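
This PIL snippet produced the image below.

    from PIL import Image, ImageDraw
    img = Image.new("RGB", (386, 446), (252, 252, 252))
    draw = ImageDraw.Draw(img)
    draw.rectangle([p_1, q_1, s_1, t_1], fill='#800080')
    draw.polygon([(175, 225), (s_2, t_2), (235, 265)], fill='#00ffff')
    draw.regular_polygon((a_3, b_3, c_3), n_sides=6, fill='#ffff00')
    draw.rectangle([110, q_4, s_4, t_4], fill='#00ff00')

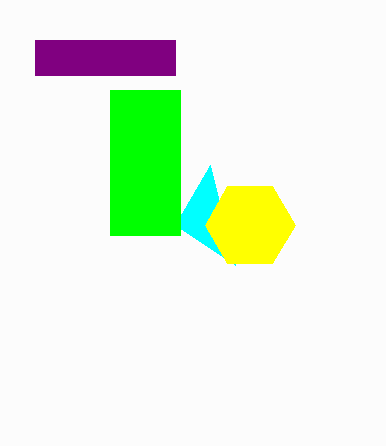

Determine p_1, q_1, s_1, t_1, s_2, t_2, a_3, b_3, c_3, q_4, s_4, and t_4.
p_1 = 35, q_1 = 40, s_1 = 175, t_1 = 75, s_2 = 210, t_2 = 165, a_3 = 250, b_3 = 225, c_3 = 45, q_4 = 90, s_4 = 180, t_4 = 235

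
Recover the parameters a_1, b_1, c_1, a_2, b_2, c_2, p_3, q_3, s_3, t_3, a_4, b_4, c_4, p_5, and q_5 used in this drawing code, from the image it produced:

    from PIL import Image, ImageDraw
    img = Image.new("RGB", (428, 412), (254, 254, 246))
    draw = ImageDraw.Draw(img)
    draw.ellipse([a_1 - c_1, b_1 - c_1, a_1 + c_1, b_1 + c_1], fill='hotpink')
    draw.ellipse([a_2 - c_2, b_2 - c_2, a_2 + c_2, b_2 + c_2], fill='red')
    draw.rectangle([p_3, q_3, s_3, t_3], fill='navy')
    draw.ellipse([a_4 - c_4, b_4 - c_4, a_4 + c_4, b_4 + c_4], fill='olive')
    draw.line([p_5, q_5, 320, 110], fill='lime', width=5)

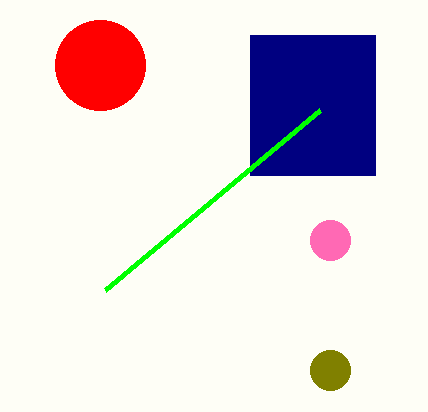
a_1 = 330; b_1 = 240; c_1 = 20; a_2 = 100; b_2 = 65; c_2 = 45; p_3 = 250; q_3 = 35; s_3 = 375; t_3 = 175; a_4 = 330; b_4 = 370; c_4 = 20; p_5 = 105; q_5 = 290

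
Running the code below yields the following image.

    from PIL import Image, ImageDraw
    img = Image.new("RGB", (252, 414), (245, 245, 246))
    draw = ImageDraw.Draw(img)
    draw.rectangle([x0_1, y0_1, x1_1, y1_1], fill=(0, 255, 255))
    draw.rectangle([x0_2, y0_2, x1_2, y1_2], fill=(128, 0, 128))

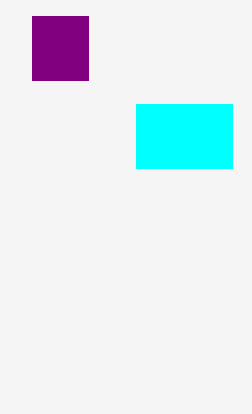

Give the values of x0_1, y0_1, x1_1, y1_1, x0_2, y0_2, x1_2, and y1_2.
x0_1 = 136, y0_1 = 104, x1_1 = 232, y1_1 = 168, x0_2 = 32, y0_2 = 16, x1_2 = 88, y1_2 = 80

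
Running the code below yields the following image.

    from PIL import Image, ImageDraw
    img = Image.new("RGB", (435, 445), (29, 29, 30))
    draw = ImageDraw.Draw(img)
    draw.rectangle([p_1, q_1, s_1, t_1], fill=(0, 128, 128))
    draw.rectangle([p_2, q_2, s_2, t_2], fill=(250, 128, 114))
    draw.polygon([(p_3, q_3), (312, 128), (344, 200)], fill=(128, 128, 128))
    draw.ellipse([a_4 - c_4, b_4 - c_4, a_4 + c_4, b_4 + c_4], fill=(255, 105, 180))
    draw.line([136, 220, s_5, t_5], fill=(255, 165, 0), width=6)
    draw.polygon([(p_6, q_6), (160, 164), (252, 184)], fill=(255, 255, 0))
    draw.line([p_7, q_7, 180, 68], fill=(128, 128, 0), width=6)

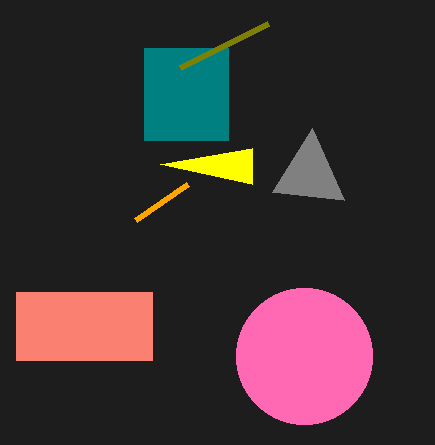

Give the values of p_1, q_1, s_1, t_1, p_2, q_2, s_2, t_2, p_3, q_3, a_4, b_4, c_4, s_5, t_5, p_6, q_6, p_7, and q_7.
p_1 = 144, q_1 = 48, s_1 = 228, t_1 = 140, p_2 = 16, q_2 = 292, s_2 = 152, t_2 = 360, p_3 = 272, q_3 = 192, a_4 = 304, b_4 = 356, c_4 = 68, s_5 = 188, t_5 = 184, p_6 = 252, q_6 = 148, p_7 = 268, q_7 = 24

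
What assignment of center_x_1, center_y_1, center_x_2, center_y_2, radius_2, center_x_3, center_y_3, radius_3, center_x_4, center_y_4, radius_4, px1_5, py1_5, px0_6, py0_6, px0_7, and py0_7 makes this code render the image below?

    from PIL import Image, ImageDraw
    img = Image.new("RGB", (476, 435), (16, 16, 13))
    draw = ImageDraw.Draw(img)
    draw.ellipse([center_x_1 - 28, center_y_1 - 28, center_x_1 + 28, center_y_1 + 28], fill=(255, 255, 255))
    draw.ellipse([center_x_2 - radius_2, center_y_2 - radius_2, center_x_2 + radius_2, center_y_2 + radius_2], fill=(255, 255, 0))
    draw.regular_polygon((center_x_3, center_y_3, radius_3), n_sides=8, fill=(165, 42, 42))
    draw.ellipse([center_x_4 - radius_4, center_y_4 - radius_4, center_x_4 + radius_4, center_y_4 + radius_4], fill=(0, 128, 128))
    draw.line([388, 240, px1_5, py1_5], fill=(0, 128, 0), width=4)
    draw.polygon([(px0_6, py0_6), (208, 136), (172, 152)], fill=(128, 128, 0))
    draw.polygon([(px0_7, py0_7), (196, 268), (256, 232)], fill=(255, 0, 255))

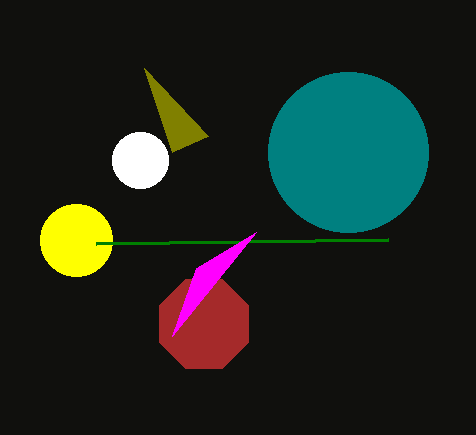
center_x_1 = 140, center_y_1 = 160, center_x_2 = 76, center_y_2 = 240, radius_2 = 36, center_x_3 = 204, center_y_3 = 324, radius_3 = 48, center_x_4 = 348, center_y_4 = 152, radius_4 = 80, px1_5 = 96, py1_5 = 244, px0_6 = 144, py0_6 = 68, px0_7 = 172, py0_7 = 336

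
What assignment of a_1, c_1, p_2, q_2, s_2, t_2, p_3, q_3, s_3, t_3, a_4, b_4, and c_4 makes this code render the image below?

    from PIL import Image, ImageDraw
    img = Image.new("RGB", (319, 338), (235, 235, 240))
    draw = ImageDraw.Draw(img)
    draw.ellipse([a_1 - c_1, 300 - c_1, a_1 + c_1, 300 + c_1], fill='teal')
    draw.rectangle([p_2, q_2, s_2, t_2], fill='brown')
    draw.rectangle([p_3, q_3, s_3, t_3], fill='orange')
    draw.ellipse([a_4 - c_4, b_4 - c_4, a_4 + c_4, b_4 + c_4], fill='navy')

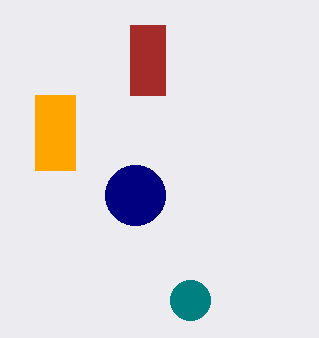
a_1 = 190, c_1 = 20, p_2 = 130, q_2 = 25, s_2 = 165, t_2 = 95, p_3 = 35, q_3 = 95, s_3 = 75, t_3 = 170, a_4 = 135, b_4 = 195, c_4 = 30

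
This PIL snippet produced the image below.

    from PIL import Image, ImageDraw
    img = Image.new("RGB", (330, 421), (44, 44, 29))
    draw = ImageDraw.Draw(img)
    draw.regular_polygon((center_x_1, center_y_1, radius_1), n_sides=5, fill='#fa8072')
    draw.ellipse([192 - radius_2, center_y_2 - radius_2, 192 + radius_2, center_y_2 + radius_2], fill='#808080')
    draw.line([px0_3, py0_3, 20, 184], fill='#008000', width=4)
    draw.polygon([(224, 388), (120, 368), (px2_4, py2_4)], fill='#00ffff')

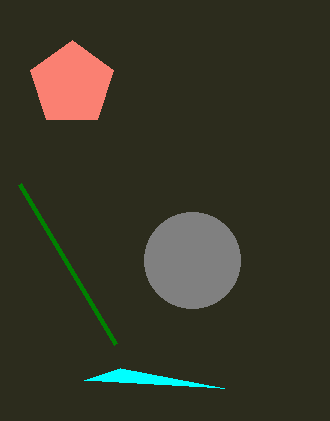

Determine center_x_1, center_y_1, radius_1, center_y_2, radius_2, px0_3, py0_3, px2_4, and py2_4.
center_x_1 = 72; center_y_1 = 84; radius_1 = 44; center_y_2 = 260; radius_2 = 48; px0_3 = 116; py0_3 = 344; px2_4 = 84; py2_4 = 380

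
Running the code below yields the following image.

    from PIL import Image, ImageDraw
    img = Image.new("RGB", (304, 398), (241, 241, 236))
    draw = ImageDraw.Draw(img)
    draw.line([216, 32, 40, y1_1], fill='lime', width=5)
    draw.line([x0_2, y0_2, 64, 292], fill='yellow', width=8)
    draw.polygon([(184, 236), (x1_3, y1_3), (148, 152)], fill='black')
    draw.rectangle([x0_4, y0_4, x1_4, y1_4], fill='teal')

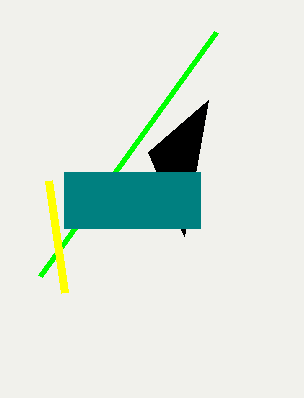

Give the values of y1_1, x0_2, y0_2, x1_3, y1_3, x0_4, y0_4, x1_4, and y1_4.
y1_1 = 276, x0_2 = 48, y0_2 = 180, x1_3 = 208, y1_3 = 100, x0_4 = 64, y0_4 = 172, x1_4 = 200, y1_4 = 228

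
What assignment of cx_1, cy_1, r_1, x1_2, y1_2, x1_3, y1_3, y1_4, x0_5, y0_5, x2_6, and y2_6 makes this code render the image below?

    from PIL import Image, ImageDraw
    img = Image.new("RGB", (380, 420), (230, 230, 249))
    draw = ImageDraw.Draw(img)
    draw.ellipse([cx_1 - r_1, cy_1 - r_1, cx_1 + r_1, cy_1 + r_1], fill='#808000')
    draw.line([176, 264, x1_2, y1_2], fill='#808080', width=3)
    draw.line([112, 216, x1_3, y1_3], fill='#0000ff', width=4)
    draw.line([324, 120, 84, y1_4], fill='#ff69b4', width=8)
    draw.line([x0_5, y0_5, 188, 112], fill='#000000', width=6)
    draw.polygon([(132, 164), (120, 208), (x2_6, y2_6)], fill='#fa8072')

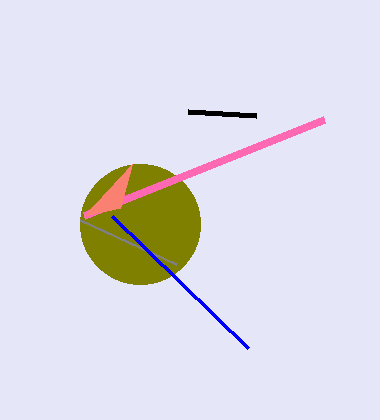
cx_1 = 140, cy_1 = 224, r_1 = 60, x1_2 = 80, y1_2 = 220, x1_3 = 248, y1_3 = 348, y1_4 = 216, x0_5 = 256, y0_5 = 116, x2_6 = 84, y2_6 = 216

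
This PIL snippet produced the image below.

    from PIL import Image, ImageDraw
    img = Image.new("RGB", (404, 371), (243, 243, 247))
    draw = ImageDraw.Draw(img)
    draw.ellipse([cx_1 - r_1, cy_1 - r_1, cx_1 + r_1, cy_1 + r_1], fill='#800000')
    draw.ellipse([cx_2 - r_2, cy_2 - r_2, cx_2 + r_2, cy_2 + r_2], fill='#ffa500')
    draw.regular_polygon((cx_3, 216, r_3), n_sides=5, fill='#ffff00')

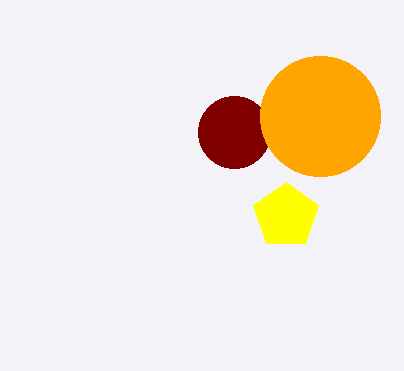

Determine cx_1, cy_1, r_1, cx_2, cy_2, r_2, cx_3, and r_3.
cx_1 = 234; cy_1 = 132; r_1 = 36; cx_2 = 320; cy_2 = 116; r_2 = 60; cx_3 = 286; r_3 = 34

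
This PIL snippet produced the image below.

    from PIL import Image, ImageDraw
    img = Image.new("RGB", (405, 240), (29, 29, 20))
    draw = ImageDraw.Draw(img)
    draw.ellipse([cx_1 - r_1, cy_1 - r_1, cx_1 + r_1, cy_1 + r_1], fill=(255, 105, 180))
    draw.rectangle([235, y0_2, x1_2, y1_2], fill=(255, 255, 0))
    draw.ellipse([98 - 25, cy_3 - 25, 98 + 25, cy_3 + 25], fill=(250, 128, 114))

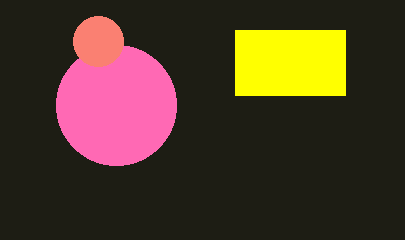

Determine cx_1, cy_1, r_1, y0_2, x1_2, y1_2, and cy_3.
cx_1 = 116
cy_1 = 105
r_1 = 60
y0_2 = 30
x1_2 = 345
y1_2 = 95
cy_3 = 41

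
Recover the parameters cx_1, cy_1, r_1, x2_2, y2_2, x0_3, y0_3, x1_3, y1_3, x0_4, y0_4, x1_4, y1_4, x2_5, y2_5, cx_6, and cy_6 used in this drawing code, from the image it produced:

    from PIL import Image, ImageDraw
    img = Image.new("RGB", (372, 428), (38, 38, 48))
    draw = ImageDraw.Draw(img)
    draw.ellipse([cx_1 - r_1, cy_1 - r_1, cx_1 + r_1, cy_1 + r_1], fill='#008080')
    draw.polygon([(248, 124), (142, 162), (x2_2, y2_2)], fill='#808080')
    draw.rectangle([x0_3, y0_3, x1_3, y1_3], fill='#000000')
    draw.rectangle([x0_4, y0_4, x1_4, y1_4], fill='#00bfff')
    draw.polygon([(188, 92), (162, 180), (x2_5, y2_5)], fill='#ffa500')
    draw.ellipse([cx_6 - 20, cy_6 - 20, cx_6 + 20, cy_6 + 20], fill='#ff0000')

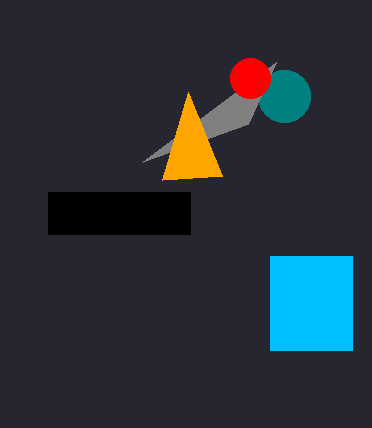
cx_1 = 284; cy_1 = 96; r_1 = 26; x2_2 = 276; y2_2 = 62; x0_3 = 48; y0_3 = 192; x1_3 = 190; y1_3 = 234; x0_4 = 270; y0_4 = 256; x1_4 = 352; y1_4 = 350; x2_5 = 222; y2_5 = 176; cx_6 = 250; cy_6 = 78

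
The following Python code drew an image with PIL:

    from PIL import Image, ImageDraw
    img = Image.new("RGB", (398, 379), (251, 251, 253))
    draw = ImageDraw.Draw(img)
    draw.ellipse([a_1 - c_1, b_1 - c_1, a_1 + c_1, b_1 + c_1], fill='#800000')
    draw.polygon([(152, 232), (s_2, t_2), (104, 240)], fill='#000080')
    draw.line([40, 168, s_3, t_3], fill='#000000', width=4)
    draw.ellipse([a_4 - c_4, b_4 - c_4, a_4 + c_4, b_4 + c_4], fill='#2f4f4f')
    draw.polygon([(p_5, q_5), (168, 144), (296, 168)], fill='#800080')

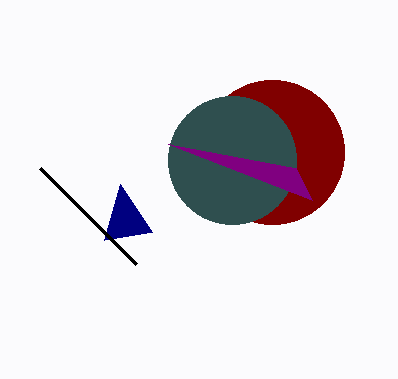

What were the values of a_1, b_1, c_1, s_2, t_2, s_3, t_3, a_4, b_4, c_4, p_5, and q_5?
a_1 = 272; b_1 = 152; c_1 = 72; s_2 = 120; t_2 = 184; s_3 = 136; t_3 = 264; a_4 = 232; b_4 = 160; c_4 = 64; p_5 = 312; q_5 = 200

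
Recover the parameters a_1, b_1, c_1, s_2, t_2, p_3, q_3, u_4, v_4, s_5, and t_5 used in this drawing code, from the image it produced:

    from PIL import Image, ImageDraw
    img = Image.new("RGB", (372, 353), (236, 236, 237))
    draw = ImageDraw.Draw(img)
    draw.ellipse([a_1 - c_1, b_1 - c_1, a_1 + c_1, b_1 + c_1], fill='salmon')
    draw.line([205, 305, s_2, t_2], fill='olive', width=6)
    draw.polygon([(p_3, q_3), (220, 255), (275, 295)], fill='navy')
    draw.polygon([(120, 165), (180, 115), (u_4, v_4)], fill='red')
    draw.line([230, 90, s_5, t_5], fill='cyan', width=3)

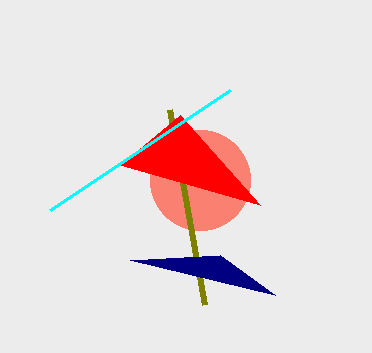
a_1 = 200
b_1 = 180
c_1 = 50
s_2 = 170
t_2 = 110
p_3 = 130
q_3 = 260
u_4 = 260
v_4 = 205
s_5 = 50
t_5 = 210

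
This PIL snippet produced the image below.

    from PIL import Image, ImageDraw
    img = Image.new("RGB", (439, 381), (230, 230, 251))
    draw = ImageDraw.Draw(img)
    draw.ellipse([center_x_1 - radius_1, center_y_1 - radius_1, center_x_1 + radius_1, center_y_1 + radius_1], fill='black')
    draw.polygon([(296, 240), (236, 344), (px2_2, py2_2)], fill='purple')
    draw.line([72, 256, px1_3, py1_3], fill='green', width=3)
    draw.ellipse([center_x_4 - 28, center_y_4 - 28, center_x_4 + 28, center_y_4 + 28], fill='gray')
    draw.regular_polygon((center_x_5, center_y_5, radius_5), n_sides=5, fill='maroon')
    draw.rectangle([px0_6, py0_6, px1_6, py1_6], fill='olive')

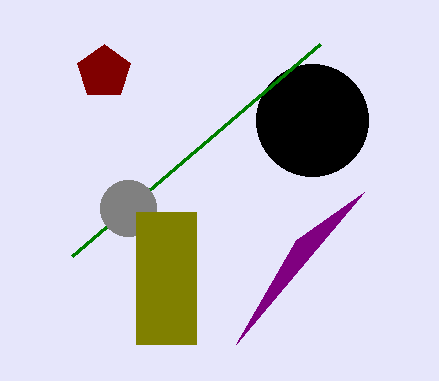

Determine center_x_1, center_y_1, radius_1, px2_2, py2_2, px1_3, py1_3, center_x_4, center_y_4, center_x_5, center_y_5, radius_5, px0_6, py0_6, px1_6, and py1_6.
center_x_1 = 312
center_y_1 = 120
radius_1 = 56
px2_2 = 364
py2_2 = 192
px1_3 = 320
py1_3 = 44
center_x_4 = 128
center_y_4 = 208
center_x_5 = 104
center_y_5 = 72
radius_5 = 28
px0_6 = 136
py0_6 = 212
px1_6 = 196
py1_6 = 344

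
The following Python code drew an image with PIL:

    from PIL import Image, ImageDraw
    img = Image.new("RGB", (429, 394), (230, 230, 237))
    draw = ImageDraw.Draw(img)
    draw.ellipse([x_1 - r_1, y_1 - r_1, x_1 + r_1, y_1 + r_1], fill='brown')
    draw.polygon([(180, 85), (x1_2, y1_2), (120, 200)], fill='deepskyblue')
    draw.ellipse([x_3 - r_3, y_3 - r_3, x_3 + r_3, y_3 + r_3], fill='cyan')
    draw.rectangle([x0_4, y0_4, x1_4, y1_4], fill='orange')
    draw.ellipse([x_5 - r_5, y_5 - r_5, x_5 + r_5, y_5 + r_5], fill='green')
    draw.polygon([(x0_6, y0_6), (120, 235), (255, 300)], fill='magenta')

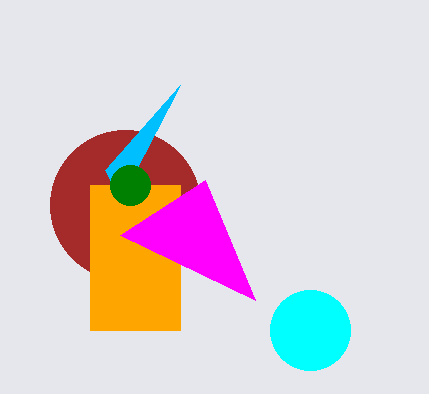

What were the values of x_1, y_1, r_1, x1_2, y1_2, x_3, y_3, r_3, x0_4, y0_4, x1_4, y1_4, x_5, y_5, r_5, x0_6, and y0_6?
x_1 = 125; y_1 = 205; r_1 = 75; x1_2 = 105; y1_2 = 170; x_3 = 310; y_3 = 330; r_3 = 40; x0_4 = 90; y0_4 = 185; x1_4 = 180; y1_4 = 330; x_5 = 130; y_5 = 185; r_5 = 20; x0_6 = 205; y0_6 = 180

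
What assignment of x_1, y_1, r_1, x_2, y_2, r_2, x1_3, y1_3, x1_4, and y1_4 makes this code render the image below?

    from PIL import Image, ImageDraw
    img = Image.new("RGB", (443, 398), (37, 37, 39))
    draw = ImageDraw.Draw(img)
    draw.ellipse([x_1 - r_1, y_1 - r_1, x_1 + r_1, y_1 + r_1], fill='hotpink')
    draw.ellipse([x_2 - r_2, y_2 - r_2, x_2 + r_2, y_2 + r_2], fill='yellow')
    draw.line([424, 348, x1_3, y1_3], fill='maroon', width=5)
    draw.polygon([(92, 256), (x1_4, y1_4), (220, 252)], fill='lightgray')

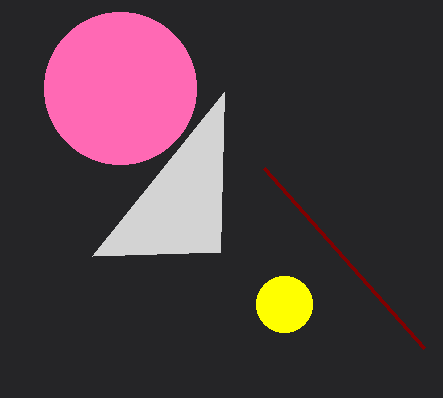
x_1 = 120
y_1 = 88
r_1 = 76
x_2 = 284
y_2 = 304
r_2 = 28
x1_3 = 264
y1_3 = 168
x1_4 = 224
y1_4 = 92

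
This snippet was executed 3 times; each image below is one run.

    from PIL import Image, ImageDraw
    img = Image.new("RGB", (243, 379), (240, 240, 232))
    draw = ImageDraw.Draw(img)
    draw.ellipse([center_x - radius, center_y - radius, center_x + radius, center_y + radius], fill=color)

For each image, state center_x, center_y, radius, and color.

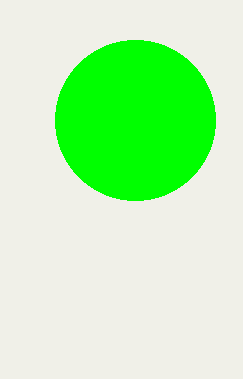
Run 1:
center_x = 135; center_y = 120; radius = 80; color = 'lime'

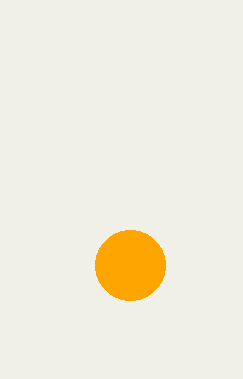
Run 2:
center_x = 130, center_y = 265, radius = 35, color = 'orange'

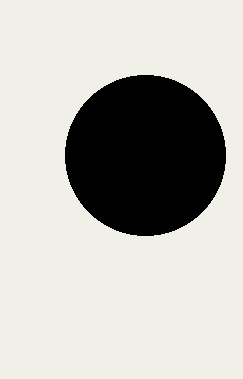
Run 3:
center_x = 145, center_y = 155, radius = 80, color = 'black'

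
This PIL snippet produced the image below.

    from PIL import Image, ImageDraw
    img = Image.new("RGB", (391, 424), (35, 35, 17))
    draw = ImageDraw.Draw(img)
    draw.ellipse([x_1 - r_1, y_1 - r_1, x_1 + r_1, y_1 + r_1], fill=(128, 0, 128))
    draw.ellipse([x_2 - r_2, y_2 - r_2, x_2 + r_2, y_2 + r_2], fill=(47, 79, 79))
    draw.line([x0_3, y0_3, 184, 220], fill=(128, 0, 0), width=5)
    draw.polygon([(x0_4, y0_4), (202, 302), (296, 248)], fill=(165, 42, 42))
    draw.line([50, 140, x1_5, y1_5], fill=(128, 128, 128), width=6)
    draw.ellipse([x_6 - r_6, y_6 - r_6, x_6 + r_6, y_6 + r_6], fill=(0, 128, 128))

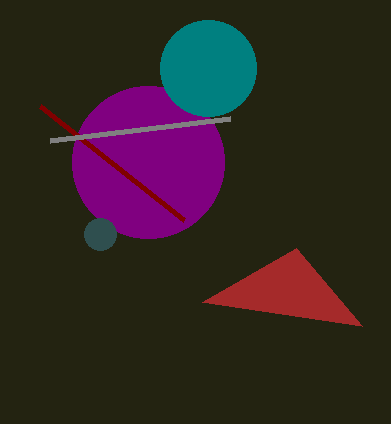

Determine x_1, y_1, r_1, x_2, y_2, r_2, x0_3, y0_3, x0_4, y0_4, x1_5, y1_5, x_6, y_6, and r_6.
x_1 = 148
y_1 = 162
r_1 = 76
x_2 = 100
y_2 = 234
r_2 = 16
x0_3 = 40
y0_3 = 106
x0_4 = 362
y0_4 = 326
x1_5 = 230
y1_5 = 118
x_6 = 208
y_6 = 68
r_6 = 48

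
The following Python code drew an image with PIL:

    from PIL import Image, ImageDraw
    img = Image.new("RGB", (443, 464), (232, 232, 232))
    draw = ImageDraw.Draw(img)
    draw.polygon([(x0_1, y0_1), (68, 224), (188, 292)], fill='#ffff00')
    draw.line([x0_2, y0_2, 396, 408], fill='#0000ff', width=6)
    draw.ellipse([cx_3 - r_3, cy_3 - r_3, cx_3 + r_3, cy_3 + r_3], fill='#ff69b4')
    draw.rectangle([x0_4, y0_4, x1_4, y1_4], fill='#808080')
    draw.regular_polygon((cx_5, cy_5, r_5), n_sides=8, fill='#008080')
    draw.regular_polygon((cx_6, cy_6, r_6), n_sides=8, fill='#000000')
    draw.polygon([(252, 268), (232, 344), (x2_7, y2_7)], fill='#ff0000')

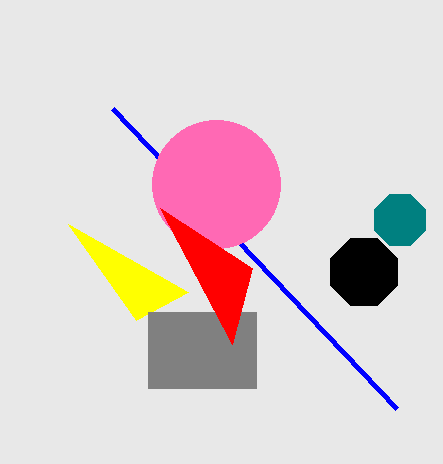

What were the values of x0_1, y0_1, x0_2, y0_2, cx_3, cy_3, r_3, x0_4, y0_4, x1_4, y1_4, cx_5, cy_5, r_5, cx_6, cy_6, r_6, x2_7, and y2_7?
x0_1 = 136
y0_1 = 320
x0_2 = 112
y0_2 = 108
cx_3 = 216
cy_3 = 184
r_3 = 64
x0_4 = 148
y0_4 = 312
x1_4 = 256
y1_4 = 388
cx_5 = 400
cy_5 = 220
r_5 = 28
cx_6 = 364
cy_6 = 272
r_6 = 36
x2_7 = 160
y2_7 = 208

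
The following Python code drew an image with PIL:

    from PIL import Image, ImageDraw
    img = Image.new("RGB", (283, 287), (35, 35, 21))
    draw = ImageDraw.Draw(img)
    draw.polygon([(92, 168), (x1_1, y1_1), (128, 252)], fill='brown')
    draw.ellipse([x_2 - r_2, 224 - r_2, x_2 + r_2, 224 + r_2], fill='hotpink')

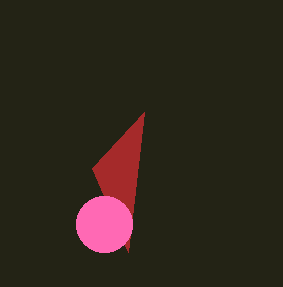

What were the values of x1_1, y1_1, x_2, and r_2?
x1_1 = 144; y1_1 = 112; x_2 = 104; r_2 = 28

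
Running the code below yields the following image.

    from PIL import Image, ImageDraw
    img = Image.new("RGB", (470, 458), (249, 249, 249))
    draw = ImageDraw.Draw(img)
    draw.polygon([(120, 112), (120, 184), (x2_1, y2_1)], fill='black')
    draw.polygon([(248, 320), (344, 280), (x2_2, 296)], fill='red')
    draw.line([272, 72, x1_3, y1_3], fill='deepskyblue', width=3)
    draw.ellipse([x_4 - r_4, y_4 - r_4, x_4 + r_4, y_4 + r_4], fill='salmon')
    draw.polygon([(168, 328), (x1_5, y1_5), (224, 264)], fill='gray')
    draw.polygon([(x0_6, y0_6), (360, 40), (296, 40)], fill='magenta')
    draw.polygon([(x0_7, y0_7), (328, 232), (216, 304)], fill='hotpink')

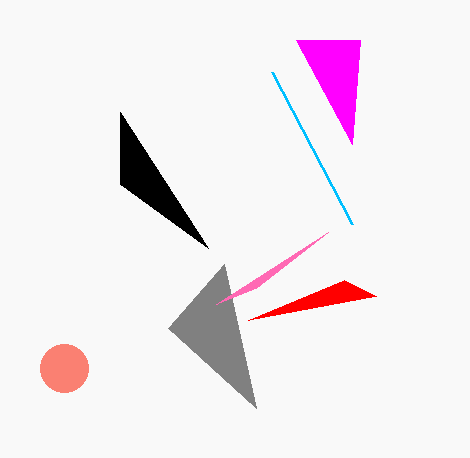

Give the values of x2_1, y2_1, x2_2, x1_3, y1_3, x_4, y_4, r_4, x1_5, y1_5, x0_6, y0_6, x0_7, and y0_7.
x2_1 = 208
y2_1 = 248
x2_2 = 376
x1_3 = 352
y1_3 = 224
x_4 = 64
y_4 = 368
r_4 = 24
x1_5 = 256
y1_5 = 408
x0_6 = 352
y0_6 = 144
x0_7 = 256
y0_7 = 288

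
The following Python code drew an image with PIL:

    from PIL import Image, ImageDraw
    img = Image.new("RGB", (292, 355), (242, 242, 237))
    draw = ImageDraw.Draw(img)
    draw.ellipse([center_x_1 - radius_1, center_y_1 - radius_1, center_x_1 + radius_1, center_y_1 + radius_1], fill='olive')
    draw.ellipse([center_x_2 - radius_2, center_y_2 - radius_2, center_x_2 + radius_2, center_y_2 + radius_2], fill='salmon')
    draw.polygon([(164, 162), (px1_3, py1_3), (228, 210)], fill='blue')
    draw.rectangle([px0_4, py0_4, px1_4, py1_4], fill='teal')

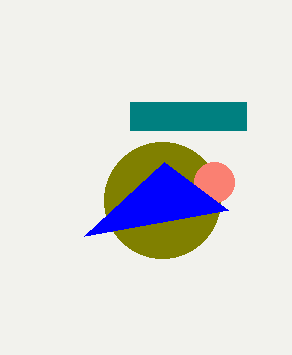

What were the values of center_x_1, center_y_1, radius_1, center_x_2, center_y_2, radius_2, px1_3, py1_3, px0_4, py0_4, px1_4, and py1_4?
center_x_1 = 162
center_y_1 = 200
radius_1 = 58
center_x_2 = 214
center_y_2 = 182
radius_2 = 20
px1_3 = 84
py1_3 = 236
px0_4 = 130
py0_4 = 102
px1_4 = 246
py1_4 = 130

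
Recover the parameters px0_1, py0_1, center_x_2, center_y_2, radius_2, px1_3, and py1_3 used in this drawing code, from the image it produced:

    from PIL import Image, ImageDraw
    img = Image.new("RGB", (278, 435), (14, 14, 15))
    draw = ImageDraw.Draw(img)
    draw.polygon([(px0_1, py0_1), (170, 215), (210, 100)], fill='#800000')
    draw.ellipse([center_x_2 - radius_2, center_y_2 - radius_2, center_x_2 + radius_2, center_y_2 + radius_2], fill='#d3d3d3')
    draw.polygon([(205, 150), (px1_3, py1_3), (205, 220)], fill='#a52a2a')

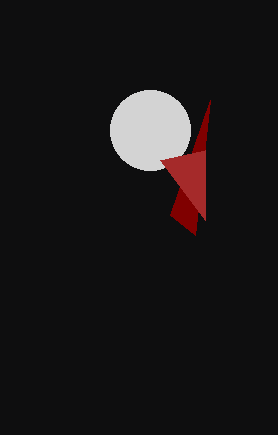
px0_1 = 195; py0_1 = 235; center_x_2 = 150; center_y_2 = 130; radius_2 = 40; px1_3 = 160; py1_3 = 160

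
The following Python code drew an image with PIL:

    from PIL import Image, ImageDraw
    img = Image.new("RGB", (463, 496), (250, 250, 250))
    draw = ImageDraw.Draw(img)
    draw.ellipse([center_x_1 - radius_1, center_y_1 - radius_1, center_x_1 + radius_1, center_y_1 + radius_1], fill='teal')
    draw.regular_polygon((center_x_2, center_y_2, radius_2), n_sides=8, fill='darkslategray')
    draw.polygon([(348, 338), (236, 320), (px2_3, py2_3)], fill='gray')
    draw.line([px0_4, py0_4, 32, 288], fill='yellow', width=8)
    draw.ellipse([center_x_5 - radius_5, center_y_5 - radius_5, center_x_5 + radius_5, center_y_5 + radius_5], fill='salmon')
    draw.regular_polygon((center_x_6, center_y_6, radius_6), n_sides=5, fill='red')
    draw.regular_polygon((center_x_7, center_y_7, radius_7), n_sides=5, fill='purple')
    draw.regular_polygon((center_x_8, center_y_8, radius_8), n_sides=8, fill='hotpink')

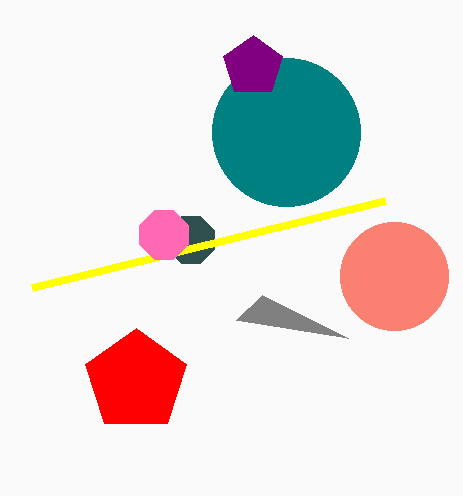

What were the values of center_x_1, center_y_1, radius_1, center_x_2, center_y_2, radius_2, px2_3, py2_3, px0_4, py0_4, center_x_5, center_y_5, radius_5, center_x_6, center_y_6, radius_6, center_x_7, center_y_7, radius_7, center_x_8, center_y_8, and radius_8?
center_x_1 = 286
center_y_1 = 132
radius_1 = 74
center_x_2 = 191
center_y_2 = 240
radius_2 = 25
px2_3 = 262
py2_3 = 295
px0_4 = 385
py0_4 = 201
center_x_5 = 394
center_y_5 = 276
radius_5 = 54
center_x_6 = 136
center_y_6 = 381
radius_6 = 53
center_x_7 = 253
center_y_7 = 66
radius_7 = 31
center_x_8 = 164
center_y_8 = 235
radius_8 = 26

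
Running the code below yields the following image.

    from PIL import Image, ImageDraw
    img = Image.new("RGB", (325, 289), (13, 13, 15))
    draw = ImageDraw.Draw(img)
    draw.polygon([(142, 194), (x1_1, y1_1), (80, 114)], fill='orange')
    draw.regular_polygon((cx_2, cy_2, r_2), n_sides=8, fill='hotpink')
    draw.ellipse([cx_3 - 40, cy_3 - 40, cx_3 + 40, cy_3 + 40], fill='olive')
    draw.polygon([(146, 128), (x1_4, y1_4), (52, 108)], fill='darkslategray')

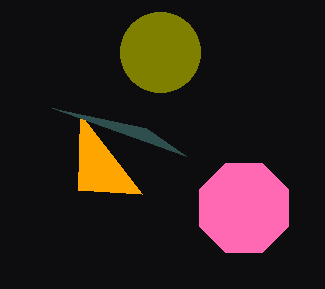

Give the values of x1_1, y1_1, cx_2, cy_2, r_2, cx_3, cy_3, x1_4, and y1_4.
x1_1 = 78, y1_1 = 190, cx_2 = 244, cy_2 = 208, r_2 = 48, cx_3 = 160, cy_3 = 52, x1_4 = 186, y1_4 = 156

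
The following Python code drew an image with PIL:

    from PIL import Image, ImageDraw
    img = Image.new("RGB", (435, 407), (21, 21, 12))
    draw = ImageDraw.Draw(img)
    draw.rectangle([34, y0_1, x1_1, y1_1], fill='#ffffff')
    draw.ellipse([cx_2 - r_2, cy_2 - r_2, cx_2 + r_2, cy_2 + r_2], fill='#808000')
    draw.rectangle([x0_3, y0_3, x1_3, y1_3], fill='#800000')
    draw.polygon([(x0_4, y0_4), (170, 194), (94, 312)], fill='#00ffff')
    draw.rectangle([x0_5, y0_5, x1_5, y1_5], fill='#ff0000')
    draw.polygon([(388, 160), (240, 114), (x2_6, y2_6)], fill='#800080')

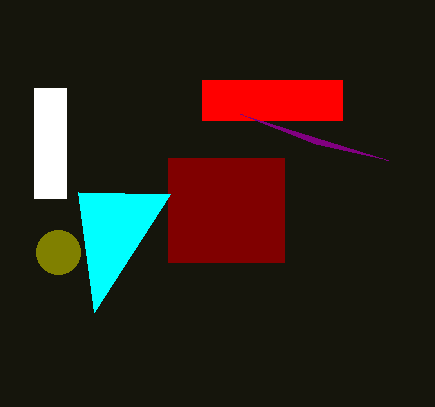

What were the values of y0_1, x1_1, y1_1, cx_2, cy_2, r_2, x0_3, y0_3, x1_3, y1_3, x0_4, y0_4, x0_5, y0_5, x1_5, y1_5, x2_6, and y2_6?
y0_1 = 88
x1_1 = 66
y1_1 = 198
cx_2 = 58
cy_2 = 252
r_2 = 22
x0_3 = 168
y0_3 = 158
x1_3 = 284
y1_3 = 262
x0_4 = 78
y0_4 = 192
x0_5 = 202
y0_5 = 80
x1_5 = 342
y1_5 = 120
x2_6 = 316
y2_6 = 144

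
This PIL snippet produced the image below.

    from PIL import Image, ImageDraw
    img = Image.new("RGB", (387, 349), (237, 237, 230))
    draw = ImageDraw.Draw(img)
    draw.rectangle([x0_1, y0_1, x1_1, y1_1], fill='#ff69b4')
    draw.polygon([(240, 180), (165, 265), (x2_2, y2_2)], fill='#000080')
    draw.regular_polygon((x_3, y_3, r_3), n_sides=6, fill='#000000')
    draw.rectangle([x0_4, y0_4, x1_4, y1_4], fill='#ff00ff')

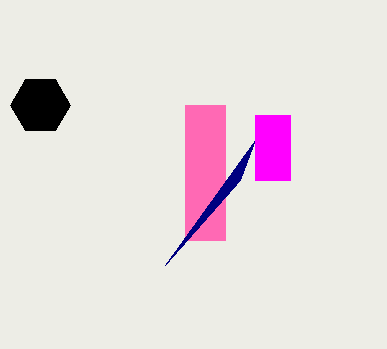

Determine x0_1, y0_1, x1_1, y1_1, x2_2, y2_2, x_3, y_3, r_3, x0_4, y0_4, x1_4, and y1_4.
x0_1 = 185, y0_1 = 105, x1_1 = 225, y1_1 = 240, x2_2 = 255, y2_2 = 140, x_3 = 40, y_3 = 105, r_3 = 30, x0_4 = 255, y0_4 = 115, x1_4 = 290, y1_4 = 180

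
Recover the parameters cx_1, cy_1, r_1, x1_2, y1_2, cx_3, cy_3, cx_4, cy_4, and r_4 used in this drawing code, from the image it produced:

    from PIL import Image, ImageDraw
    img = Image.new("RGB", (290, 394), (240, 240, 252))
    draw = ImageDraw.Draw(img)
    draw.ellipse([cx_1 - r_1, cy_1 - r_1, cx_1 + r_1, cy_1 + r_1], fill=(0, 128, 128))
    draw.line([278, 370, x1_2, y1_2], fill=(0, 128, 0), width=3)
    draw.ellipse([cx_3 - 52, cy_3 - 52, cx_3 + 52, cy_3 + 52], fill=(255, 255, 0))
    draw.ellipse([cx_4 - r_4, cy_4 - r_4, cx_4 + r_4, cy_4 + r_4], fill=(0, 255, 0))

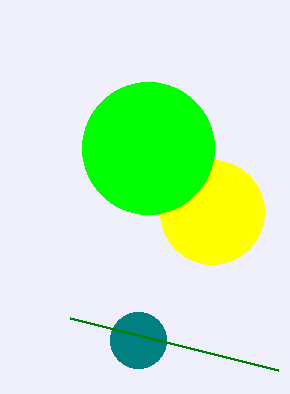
cx_1 = 138; cy_1 = 340; r_1 = 28; x1_2 = 70; y1_2 = 318; cx_3 = 212; cy_3 = 212; cx_4 = 148; cy_4 = 148; r_4 = 66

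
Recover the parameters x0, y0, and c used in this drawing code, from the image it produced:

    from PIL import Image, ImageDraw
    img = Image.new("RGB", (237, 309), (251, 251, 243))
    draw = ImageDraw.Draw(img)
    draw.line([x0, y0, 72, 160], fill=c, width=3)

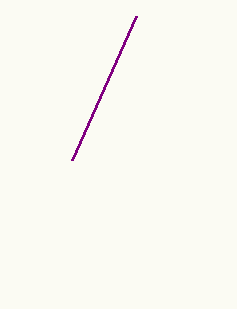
x0 = 136, y0 = 16, c = 'purple'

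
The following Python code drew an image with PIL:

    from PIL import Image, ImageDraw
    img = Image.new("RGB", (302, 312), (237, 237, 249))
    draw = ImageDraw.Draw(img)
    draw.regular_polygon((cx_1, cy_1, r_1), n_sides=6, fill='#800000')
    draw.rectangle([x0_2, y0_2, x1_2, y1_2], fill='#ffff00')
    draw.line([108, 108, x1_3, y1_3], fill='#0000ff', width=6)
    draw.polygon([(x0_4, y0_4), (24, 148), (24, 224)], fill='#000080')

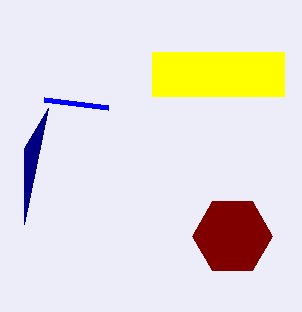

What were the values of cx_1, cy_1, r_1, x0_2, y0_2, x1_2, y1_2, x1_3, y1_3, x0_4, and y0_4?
cx_1 = 232
cy_1 = 236
r_1 = 40
x0_2 = 152
y0_2 = 52
x1_2 = 284
y1_2 = 96
x1_3 = 44
y1_3 = 100
x0_4 = 48
y0_4 = 108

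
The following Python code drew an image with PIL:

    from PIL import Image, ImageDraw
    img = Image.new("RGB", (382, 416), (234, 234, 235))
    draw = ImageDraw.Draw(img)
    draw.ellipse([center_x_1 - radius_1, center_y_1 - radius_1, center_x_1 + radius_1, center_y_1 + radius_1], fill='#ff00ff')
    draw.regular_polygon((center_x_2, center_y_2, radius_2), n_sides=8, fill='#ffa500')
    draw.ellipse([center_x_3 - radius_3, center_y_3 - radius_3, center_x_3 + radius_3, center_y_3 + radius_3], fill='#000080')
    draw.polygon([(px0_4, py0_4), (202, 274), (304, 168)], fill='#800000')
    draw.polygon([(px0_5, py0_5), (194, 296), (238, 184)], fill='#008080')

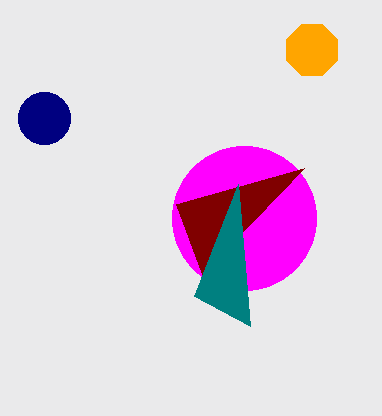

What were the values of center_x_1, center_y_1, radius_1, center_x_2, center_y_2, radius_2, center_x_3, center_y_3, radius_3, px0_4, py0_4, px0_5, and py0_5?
center_x_1 = 244
center_y_1 = 218
radius_1 = 72
center_x_2 = 312
center_y_2 = 50
radius_2 = 28
center_x_3 = 44
center_y_3 = 118
radius_3 = 26
px0_4 = 176
py0_4 = 204
px0_5 = 250
py0_5 = 326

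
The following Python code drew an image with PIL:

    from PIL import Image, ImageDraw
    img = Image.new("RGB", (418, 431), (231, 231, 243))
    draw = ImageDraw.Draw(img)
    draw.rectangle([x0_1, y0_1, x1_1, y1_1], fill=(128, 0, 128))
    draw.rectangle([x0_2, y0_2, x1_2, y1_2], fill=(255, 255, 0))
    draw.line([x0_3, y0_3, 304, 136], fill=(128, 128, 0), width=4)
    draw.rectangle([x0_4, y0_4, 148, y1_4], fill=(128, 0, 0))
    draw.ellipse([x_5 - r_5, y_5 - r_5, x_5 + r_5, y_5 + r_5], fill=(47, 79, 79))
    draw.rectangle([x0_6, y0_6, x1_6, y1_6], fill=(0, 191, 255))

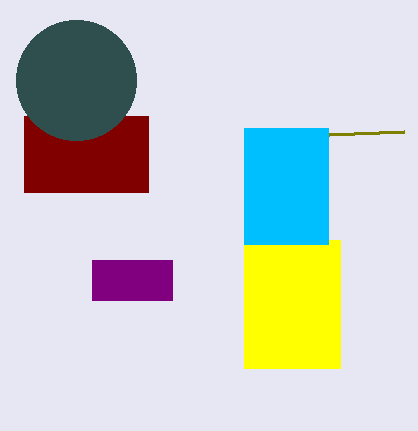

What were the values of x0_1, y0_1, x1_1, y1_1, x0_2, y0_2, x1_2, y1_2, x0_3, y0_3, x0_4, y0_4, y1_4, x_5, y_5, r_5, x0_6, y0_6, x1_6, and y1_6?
x0_1 = 92; y0_1 = 260; x1_1 = 172; y1_1 = 300; x0_2 = 244; y0_2 = 240; x1_2 = 340; y1_2 = 368; x0_3 = 404; y0_3 = 132; x0_4 = 24; y0_4 = 116; y1_4 = 192; x_5 = 76; y_5 = 80; r_5 = 60; x0_6 = 244; y0_6 = 128; x1_6 = 328; y1_6 = 244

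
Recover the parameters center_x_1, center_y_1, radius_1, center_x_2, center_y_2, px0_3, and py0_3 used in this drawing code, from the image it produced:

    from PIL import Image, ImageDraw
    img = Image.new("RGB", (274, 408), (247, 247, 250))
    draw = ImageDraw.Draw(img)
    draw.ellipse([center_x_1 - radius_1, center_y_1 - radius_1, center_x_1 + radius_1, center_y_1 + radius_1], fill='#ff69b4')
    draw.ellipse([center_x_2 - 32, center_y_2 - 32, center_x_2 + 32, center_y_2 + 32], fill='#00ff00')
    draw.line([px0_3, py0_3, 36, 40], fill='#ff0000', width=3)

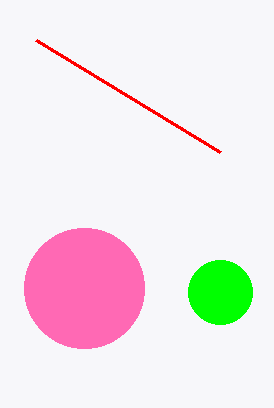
center_x_1 = 84; center_y_1 = 288; radius_1 = 60; center_x_2 = 220; center_y_2 = 292; px0_3 = 220; py0_3 = 152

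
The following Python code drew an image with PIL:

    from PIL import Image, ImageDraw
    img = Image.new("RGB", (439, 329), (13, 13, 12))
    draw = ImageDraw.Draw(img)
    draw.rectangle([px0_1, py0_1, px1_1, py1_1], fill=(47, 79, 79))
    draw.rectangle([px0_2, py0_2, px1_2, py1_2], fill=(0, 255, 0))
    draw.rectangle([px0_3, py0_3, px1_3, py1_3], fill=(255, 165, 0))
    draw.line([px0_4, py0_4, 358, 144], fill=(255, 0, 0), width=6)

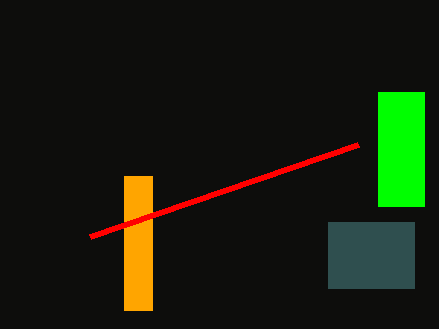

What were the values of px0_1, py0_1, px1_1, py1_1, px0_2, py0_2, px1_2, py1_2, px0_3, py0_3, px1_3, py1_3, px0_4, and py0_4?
px0_1 = 328, py0_1 = 222, px1_1 = 414, py1_1 = 288, px0_2 = 378, py0_2 = 92, px1_2 = 424, py1_2 = 206, px0_3 = 124, py0_3 = 176, px1_3 = 152, py1_3 = 310, px0_4 = 90, py0_4 = 236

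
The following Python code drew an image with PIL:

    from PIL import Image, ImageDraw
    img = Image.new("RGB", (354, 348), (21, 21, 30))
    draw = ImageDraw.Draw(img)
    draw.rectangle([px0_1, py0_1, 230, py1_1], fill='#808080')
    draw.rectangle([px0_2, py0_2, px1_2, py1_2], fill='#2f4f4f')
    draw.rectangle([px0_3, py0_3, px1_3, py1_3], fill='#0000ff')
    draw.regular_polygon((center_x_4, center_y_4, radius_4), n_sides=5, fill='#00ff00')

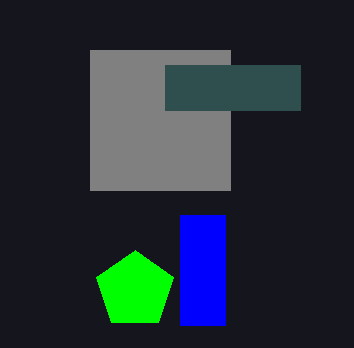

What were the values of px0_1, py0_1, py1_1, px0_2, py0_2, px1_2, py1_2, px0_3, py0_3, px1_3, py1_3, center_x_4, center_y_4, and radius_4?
px0_1 = 90
py0_1 = 50
py1_1 = 190
px0_2 = 165
py0_2 = 65
px1_2 = 300
py1_2 = 110
px0_3 = 180
py0_3 = 215
px1_3 = 225
py1_3 = 325
center_x_4 = 135
center_y_4 = 290
radius_4 = 40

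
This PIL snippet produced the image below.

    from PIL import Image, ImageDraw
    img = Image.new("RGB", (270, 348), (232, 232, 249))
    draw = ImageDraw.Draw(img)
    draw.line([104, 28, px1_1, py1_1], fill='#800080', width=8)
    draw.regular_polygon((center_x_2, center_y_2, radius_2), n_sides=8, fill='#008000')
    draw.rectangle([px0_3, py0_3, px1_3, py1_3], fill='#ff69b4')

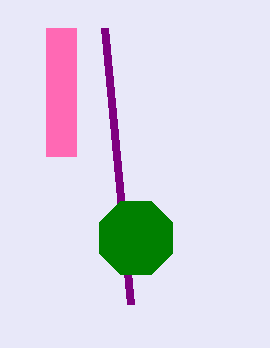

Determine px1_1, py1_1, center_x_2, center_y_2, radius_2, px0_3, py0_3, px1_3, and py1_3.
px1_1 = 130
py1_1 = 304
center_x_2 = 136
center_y_2 = 238
radius_2 = 40
px0_3 = 46
py0_3 = 28
px1_3 = 76
py1_3 = 156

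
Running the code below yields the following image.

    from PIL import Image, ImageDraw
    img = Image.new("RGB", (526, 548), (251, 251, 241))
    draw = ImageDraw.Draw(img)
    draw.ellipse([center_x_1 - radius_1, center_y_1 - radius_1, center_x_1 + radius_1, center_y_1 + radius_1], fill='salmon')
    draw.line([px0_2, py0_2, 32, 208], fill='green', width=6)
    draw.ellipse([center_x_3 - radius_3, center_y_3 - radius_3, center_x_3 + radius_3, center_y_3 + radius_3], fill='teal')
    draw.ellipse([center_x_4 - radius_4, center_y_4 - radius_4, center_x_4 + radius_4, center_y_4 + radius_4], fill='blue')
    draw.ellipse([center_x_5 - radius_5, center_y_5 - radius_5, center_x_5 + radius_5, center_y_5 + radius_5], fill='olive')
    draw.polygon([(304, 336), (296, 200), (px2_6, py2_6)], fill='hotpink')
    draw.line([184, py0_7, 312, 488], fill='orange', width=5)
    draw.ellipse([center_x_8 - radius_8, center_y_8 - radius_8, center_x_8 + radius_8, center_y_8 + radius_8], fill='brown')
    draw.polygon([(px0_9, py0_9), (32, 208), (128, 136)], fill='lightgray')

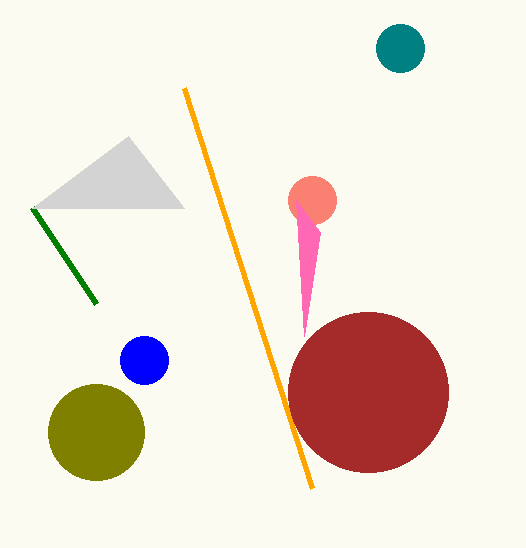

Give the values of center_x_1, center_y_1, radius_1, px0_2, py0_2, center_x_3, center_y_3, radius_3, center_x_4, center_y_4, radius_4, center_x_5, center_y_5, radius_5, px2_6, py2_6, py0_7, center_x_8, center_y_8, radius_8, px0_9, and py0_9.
center_x_1 = 312
center_y_1 = 200
radius_1 = 24
px0_2 = 96
py0_2 = 304
center_x_3 = 400
center_y_3 = 48
radius_3 = 24
center_x_4 = 144
center_y_4 = 360
radius_4 = 24
center_x_5 = 96
center_y_5 = 432
radius_5 = 48
px2_6 = 320
py2_6 = 232
py0_7 = 88
center_x_8 = 368
center_y_8 = 392
radius_8 = 80
px0_9 = 184
py0_9 = 208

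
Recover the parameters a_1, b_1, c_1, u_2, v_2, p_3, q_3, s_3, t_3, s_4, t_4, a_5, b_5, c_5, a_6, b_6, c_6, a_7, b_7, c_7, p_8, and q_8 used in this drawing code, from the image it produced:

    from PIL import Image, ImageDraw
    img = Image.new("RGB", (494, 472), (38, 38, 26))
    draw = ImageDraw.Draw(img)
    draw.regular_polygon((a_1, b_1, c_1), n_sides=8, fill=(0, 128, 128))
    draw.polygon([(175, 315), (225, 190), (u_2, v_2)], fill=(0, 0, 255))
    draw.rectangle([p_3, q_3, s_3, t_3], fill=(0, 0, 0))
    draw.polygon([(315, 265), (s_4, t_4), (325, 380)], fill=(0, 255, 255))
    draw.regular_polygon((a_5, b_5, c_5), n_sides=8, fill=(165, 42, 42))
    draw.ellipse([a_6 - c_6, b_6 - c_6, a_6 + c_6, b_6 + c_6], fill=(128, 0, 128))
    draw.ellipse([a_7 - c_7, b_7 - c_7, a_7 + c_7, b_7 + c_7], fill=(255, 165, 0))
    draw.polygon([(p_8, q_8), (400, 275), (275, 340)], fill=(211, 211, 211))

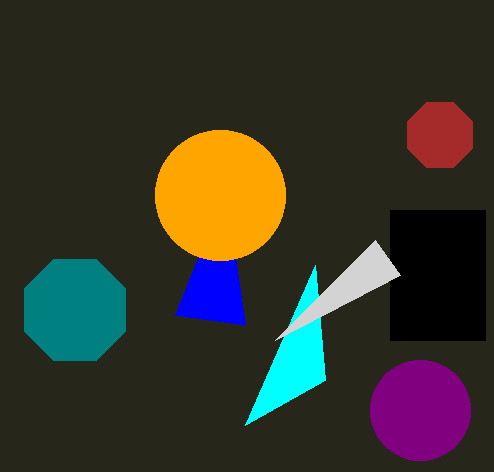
a_1 = 75; b_1 = 310; c_1 = 55; u_2 = 245; v_2 = 325; p_3 = 390; q_3 = 210; s_3 = 485; t_3 = 340; s_4 = 245; t_4 = 425; a_5 = 440; b_5 = 135; c_5 = 35; a_6 = 420; b_6 = 410; c_6 = 50; a_7 = 220; b_7 = 195; c_7 = 65; p_8 = 375; q_8 = 240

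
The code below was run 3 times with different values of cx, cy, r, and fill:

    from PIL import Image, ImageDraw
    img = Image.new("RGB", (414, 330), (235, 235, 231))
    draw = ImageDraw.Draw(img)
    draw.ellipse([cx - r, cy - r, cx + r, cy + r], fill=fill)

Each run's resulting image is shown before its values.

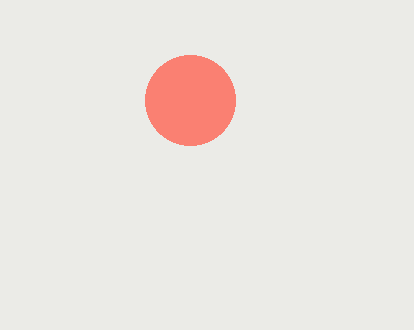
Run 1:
cx = 190; cy = 100; r = 45; fill = 'salmon'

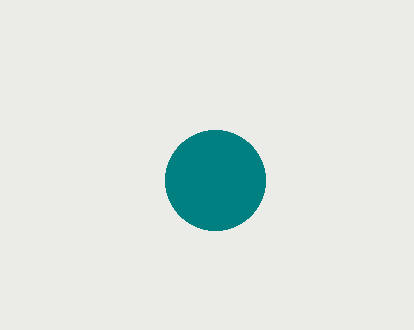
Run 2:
cx = 215, cy = 180, r = 50, fill = 'teal'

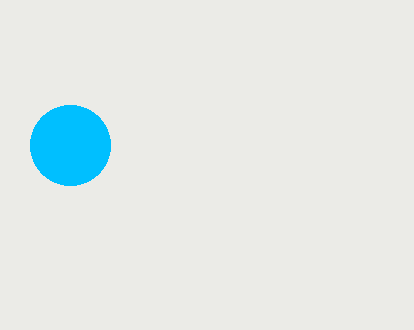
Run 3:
cx = 70; cy = 145; r = 40; fill = 'deepskyblue'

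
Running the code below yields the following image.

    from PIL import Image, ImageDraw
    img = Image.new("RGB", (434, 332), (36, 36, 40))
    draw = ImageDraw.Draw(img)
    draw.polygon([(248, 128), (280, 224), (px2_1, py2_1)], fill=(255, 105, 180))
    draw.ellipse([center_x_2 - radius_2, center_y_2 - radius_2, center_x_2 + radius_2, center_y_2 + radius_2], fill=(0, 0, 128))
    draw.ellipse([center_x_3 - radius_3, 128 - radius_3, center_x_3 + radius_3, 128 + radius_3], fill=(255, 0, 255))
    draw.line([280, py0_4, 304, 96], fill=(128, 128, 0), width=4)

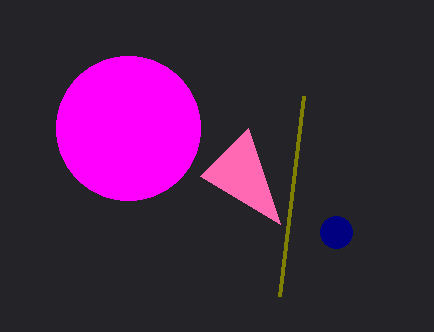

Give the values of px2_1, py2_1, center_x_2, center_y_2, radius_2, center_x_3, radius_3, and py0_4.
px2_1 = 200; py2_1 = 176; center_x_2 = 336; center_y_2 = 232; radius_2 = 16; center_x_3 = 128; radius_3 = 72; py0_4 = 296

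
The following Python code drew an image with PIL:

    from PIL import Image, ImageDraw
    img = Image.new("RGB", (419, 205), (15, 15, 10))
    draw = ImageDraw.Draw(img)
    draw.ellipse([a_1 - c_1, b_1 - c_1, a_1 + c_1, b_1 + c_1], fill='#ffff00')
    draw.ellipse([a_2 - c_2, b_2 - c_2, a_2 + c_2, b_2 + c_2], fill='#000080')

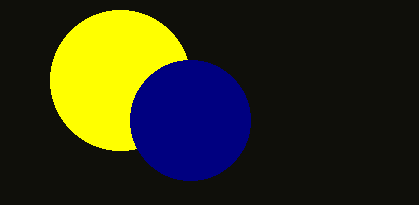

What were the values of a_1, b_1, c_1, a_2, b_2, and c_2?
a_1 = 120
b_1 = 80
c_1 = 70
a_2 = 190
b_2 = 120
c_2 = 60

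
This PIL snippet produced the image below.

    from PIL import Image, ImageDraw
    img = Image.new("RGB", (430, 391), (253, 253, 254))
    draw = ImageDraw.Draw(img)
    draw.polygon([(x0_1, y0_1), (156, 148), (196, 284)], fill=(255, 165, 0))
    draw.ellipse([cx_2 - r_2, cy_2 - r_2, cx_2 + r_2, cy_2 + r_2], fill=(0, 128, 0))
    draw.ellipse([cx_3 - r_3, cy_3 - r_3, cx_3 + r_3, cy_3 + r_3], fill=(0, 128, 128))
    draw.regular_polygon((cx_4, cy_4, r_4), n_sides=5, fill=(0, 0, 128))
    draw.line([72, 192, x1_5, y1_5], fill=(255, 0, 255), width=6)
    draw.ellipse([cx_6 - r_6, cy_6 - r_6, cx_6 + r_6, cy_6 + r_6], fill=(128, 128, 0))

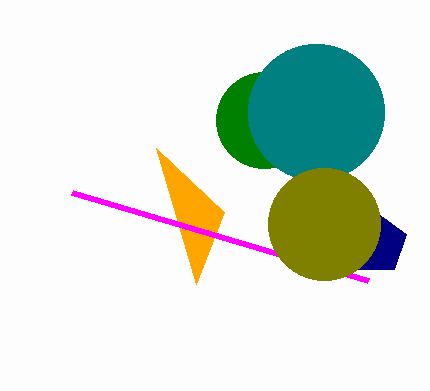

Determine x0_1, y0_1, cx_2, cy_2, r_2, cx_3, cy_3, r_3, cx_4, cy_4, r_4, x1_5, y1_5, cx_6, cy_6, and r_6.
x0_1 = 224, y0_1 = 212, cx_2 = 264, cy_2 = 120, r_2 = 48, cx_3 = 316, cy_3 = 112, r_3 = 68, cx_4 = 376, cy_4 = 244, r_4 = 32, x1_5 = 368, y1_5 = 280, cx_6 = 324, cy_6 = 224, r_6 = 56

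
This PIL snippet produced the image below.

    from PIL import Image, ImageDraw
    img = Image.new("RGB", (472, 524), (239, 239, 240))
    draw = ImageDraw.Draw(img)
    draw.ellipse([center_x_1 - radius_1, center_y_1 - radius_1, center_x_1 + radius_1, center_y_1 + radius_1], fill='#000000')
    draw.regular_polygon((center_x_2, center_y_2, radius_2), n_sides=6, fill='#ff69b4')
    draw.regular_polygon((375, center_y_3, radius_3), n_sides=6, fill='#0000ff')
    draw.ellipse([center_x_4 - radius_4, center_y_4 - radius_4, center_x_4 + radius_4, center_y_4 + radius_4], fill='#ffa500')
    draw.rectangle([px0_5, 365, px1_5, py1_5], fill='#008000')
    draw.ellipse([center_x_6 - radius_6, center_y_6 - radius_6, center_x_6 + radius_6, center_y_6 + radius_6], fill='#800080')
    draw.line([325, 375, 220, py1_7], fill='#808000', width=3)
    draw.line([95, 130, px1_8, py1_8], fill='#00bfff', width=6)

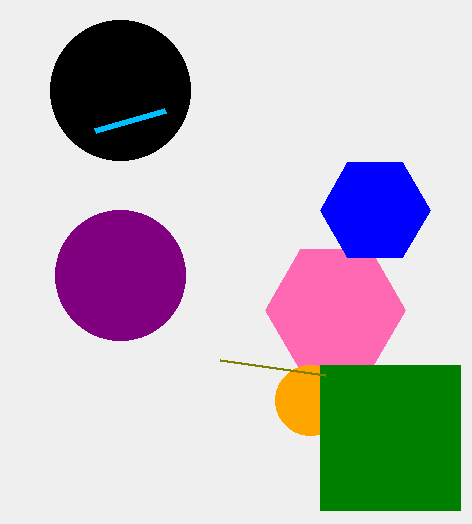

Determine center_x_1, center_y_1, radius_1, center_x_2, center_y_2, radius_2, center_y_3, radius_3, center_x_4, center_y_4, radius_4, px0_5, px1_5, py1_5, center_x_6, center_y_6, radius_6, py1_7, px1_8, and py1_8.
center_x_1 = 120
center_y_1 = 90
radius_1 = 70
center_x_2 = 335
center_y_2 = 310
radius_2 = 70
center_y_3 = 210
radius_3 = 55
center_x_4 = 310
center_y_4 = 400
radius_4 = 35
px0_5 = 320
px1_5 = 460
py1_5 = 510
center_x_6 = 120
center_y_6 = 275
radius_6 = 65
py1_7 = 360
px1_8 = 165
py1_8 = 110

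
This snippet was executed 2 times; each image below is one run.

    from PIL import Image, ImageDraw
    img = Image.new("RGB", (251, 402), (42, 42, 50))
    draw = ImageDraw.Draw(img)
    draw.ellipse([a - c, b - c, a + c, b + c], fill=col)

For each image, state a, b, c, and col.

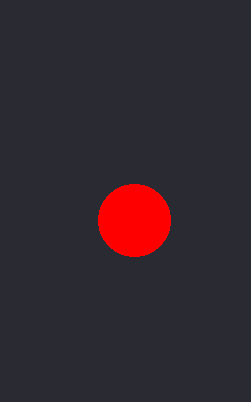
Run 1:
a = 134, b = 220, c = 36, col = 'red'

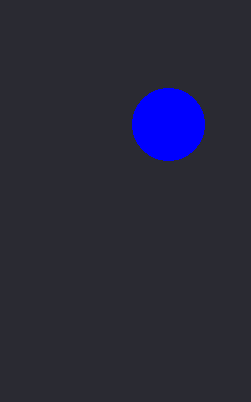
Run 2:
a = 168; b = 124; c = 36; col = 'blue'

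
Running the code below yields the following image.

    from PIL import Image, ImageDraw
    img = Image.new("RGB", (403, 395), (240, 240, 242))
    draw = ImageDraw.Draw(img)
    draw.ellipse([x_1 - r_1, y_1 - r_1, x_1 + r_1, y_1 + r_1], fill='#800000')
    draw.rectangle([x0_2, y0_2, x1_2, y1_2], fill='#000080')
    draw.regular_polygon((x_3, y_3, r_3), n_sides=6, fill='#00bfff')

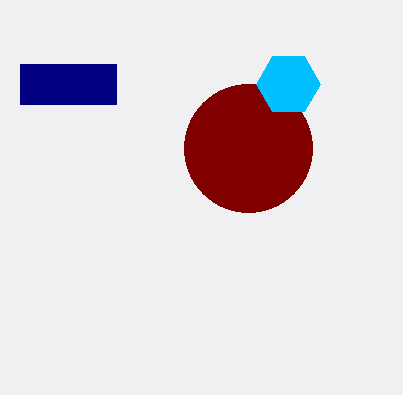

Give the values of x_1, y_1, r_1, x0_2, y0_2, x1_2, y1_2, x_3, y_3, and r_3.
x_1 = 248, y_1 = 148, r_1 = 64, x0_2 = 20, y0_2 = 64, x1_2 = 116, y1_2 = 104, x_3 = 288, y_3 = 84, r_3 = 32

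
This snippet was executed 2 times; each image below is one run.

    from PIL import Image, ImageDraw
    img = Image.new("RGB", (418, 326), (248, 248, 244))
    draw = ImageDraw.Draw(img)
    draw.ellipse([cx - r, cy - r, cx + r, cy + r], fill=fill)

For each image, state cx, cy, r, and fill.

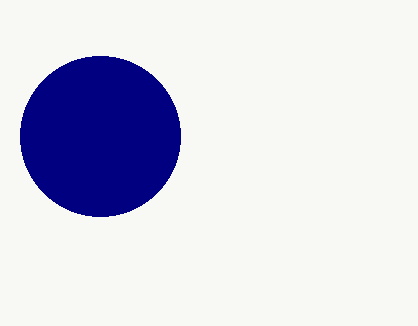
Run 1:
cx = 100; cy = 136; r = 80; fill = 'navy'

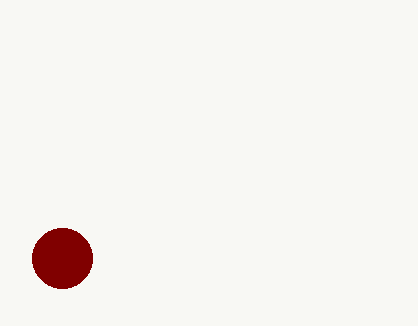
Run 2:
cx = 62, cy = 258, r = 30, fill = 'maroon'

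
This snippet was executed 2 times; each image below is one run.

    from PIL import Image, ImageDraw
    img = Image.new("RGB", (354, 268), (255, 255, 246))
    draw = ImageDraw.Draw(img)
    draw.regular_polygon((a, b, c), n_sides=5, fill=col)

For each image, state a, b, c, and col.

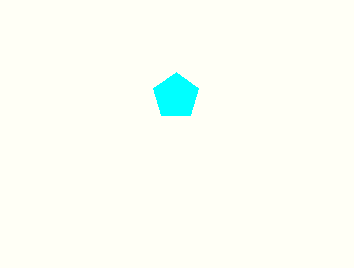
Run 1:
a = 176, b = 96, c = 24, col = 'cyan'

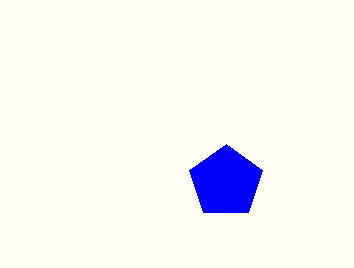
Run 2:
a = 226; b = 182; c = 38; col = 'blue'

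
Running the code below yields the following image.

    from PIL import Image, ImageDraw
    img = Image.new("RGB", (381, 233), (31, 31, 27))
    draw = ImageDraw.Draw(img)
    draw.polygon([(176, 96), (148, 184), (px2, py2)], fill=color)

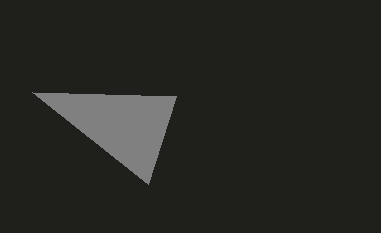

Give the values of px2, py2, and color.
px2 = 32; py2 = 92; color = 'gray'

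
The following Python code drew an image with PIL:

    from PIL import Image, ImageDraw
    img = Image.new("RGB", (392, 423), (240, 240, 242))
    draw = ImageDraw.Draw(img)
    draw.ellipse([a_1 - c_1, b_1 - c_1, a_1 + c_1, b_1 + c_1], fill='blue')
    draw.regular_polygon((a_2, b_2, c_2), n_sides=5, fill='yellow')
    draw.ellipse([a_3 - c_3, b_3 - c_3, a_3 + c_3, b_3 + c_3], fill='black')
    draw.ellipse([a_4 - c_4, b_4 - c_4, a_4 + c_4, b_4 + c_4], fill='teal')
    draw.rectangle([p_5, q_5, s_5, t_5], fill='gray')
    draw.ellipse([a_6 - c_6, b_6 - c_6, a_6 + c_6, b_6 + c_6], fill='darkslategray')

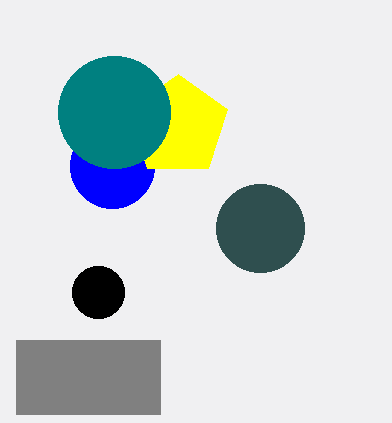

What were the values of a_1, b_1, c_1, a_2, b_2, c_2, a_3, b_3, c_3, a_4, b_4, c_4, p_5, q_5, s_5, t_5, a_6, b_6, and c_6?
a_1 = 112
b_1 = 166
c_1 = 42
a_2 = 178
b_2 = 126
c_2 = 52
a_3 = 98
b_3 = 292
c_3 = 26
a_4 = 114
b_4 = 112
c_4 = 56
p_5 = 16
q_5 = 340
s_5 = 160
t_5 = 414
a_6 = 260
b_6 = 228
c_6 = 44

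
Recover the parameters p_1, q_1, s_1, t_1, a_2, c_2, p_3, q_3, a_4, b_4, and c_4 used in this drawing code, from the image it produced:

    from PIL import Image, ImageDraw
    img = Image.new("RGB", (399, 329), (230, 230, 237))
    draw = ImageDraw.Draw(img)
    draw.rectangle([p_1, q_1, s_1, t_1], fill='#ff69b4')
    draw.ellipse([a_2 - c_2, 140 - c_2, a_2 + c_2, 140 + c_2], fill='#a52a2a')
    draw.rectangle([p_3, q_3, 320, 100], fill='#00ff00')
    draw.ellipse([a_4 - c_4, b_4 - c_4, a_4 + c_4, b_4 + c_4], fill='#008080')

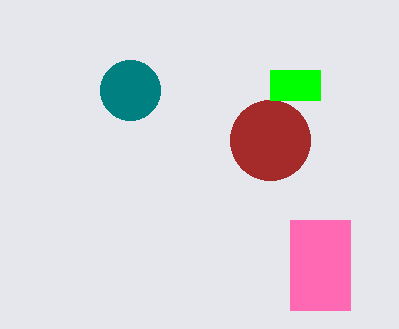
p_1 = 290
q_1 = 220
s_1 = 350
t_1 = 310
a_2 = 270
c_2 = 40
p_3 = 270
q_3 = 70
a_4 = 130
b_4 = 90
c_4 = 30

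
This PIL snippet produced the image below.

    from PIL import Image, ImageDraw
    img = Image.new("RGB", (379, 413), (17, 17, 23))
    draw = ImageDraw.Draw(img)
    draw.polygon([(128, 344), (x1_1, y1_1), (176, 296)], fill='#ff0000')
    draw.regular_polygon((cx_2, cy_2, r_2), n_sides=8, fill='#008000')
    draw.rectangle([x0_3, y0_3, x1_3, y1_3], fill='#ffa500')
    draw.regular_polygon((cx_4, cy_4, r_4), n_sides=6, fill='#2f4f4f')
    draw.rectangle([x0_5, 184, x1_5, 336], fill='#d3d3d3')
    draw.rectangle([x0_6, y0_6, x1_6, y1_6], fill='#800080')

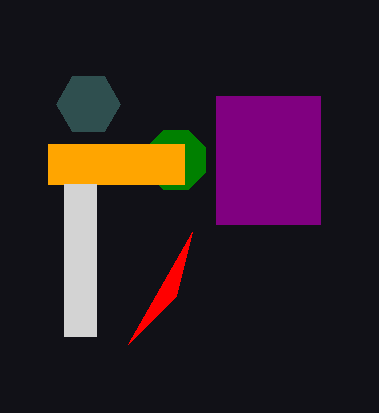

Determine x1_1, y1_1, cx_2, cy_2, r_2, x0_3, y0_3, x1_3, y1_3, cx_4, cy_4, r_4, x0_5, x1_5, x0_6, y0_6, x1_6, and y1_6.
x1_1 = 192; y1_1 = 232; cx_2 = 176; cy_2 = 160; r_2 = 32; x0_3 = 48; y0_3 = 144; x1_3 = 184; y1_3 = 184; cx_4 = 88; cy_4 = 104; r_4 = 32; x0_5 = 64; x1_5 = 96; x0_6 = 216; y0_6 = 96; x1_6 = 320; y1_6 = 224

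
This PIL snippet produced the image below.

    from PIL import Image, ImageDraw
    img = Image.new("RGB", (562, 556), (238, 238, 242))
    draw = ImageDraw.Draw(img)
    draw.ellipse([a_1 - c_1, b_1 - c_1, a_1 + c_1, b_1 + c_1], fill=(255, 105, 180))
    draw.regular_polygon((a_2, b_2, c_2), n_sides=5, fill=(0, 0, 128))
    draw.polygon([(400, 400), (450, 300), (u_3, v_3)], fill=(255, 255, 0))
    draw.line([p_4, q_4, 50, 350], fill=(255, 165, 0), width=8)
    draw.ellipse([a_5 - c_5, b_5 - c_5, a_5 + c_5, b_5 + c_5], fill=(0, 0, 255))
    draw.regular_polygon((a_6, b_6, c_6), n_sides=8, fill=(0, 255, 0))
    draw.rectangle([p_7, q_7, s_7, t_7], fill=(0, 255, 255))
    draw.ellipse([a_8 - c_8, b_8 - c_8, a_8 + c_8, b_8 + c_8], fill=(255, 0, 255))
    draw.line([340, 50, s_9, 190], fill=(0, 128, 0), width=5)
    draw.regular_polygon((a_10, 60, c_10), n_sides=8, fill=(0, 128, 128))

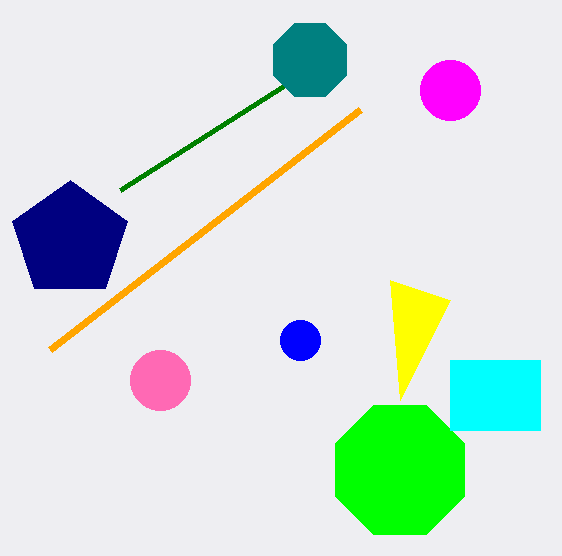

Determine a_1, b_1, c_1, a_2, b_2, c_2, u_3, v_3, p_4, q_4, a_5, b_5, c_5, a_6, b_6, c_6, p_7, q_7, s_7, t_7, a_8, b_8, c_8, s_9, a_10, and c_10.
a_1 = 160, b_1 = 380, c_1 = 30, a_2 = 70, b_2 = 240, c_2 = 60, u_3 = 390, v_3 = 280, p_4 = 360, q_4 = 110, a_5 = 300, b_5 = 340, c_5 = 20, a_6 = 400, b_6 = 470, c_6 = 70, p_7 = 450, q_7 = 360, s_7 = 540, t_7 = 430, a_8 = 450, b_8 = 90, c_8 = 30, s_9 = 120, a_10 = 310, c_10 = 40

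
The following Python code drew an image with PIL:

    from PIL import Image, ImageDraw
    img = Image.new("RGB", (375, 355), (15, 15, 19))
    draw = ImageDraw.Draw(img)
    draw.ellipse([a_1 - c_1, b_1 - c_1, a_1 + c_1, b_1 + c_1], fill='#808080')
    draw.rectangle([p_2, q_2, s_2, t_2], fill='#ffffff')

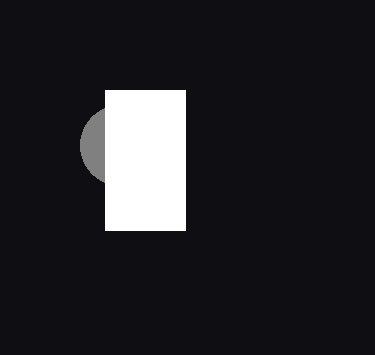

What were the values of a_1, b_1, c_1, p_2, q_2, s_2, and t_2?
a_1 = 120
b_1 = 145
c_1 = 40
p_2 = 105
q_2 = 90
s_2 = 185
t_2 = 230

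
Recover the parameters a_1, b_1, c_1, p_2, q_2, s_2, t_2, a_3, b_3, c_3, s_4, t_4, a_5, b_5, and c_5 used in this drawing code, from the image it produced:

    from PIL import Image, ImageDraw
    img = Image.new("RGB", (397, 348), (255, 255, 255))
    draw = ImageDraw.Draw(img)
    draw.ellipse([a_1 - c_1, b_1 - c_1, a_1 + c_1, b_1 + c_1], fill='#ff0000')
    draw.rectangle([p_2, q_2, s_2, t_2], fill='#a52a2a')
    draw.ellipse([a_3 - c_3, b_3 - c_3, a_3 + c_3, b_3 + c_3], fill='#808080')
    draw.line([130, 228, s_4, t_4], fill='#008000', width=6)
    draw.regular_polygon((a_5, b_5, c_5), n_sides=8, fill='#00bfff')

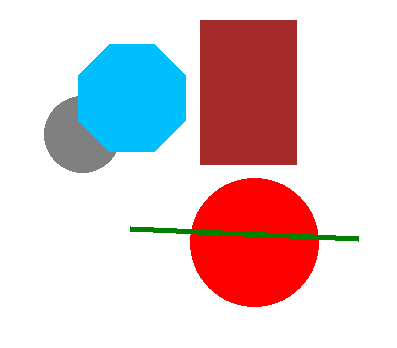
a_1 = 254
b_1 = 242
c_1 = 64
p_2 = 200
q_2 = 20
s_2 = 296
t_2 = 164
a_3 = 82
b_3 = 134
c_3 = 38
s_4 = 358
t_4 = 238
a_5 = 132
b_5 = 98
c_5 = 58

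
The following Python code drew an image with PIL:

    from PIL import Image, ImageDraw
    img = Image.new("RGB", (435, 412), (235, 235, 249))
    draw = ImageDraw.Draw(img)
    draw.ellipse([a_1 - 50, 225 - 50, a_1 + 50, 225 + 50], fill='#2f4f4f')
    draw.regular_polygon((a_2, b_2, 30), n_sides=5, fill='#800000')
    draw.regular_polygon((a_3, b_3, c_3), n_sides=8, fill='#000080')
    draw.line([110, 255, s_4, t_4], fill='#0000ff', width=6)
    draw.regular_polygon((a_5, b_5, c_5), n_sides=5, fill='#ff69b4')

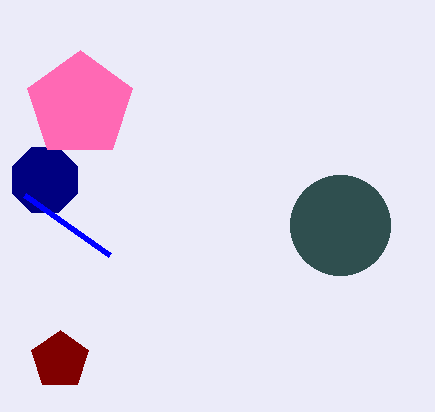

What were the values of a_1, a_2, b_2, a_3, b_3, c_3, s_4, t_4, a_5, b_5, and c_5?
a_1 = 340; a_2 = 60; b_2 = 360; a_3 = 45; b_3 = 180; c_3 = 35; s_4 = 25; t_4 = 195; a_5 = 80; b_5 = 105; c_5 = 55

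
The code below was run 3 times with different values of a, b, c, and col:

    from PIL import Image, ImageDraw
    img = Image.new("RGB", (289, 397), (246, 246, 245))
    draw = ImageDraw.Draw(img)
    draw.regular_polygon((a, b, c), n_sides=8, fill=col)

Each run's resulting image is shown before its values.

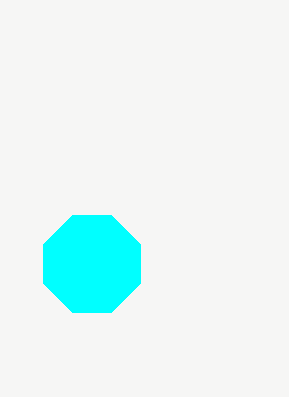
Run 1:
a = 92
b = 264
c = 52
col = 'cyan'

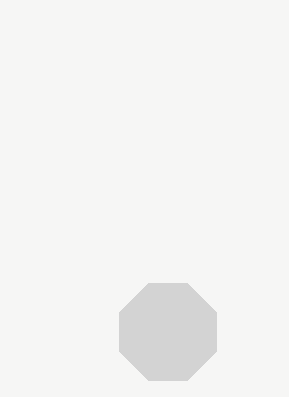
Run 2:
a = 168, b = 332, c = 52, col = 'lightgray'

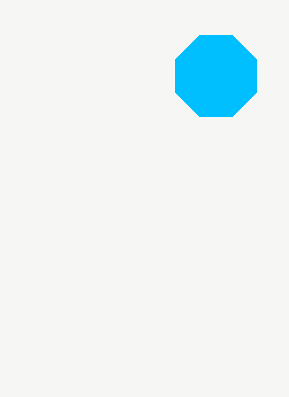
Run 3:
a = 216
b = 76
c = 44
col = 'deepskyblue'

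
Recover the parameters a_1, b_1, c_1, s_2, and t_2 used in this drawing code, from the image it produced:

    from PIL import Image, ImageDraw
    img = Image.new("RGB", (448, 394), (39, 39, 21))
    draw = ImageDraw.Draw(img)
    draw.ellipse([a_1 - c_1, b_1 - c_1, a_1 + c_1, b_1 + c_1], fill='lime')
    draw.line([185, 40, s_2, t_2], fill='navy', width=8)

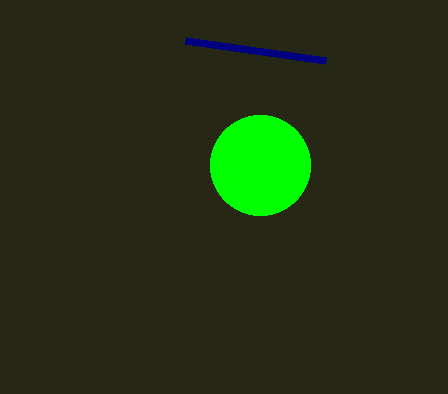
a_1 = 260, b_1 = 165, c_1 = 50, s_2 = 325, t_2 = 60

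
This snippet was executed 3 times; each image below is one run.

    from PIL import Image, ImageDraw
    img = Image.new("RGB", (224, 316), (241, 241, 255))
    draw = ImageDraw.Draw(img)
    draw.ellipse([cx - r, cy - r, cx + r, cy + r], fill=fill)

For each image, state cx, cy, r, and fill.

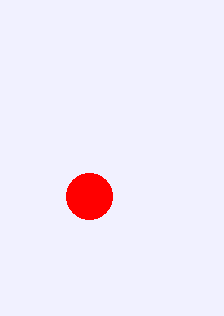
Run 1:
cx = 89; cy = 196; r = 23; fill = 'red'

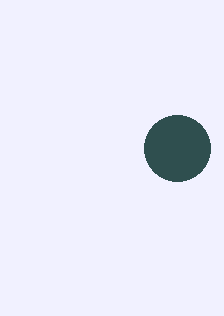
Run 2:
cx = 177, cy = 148, r = 33, fill = 'darkslategray'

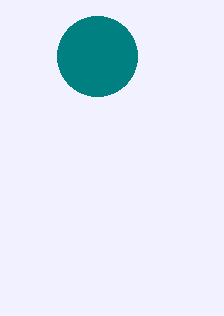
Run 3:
cx = 97; cy = 56; r = 40; fill = 'teal'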